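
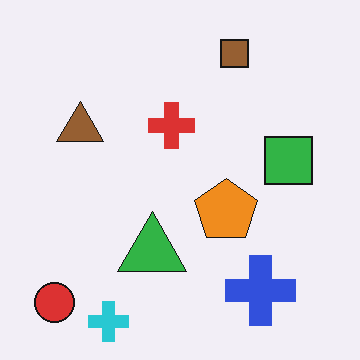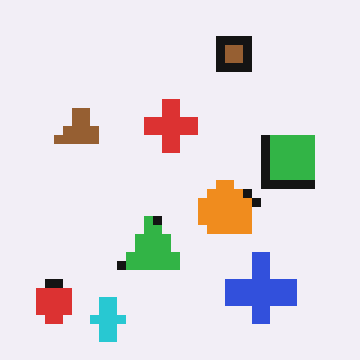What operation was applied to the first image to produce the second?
This is the original image heavily pixelated into large blocks.

Shapes are reduced to large square blocks; fine edges and outlines are lost — a downscale-then-upscale (mosaic) effect.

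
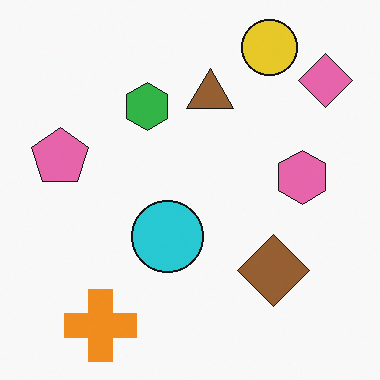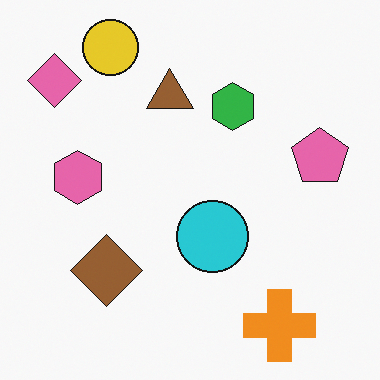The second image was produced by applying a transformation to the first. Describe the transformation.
The image was flipped horizontally (left ↔ right).

The pink diamond is in the top-right of the first image and the top-left of the second — shapes on opposite sides of the vertical midline have swapped in a mirror flip.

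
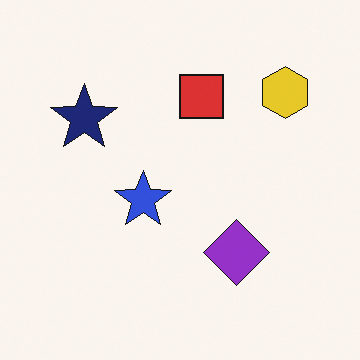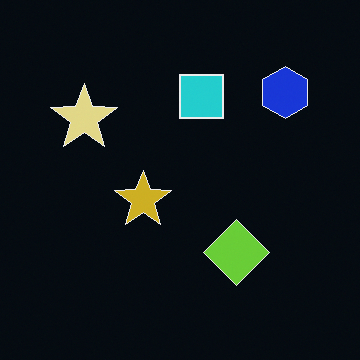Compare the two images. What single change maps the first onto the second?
The second image is the first color-inverted (negative).

The light background has become dark and every shape's color is its complement — a photographic negative.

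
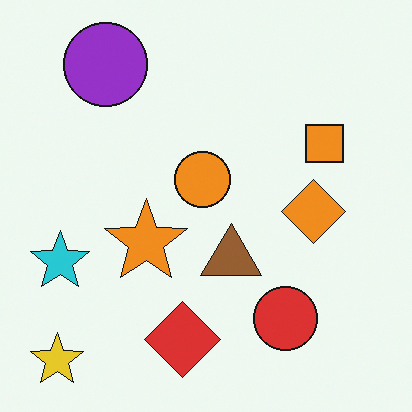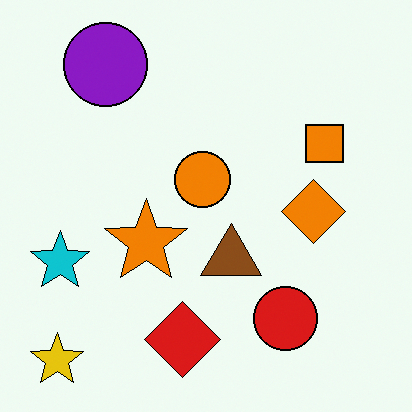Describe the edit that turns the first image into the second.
The image was given slightly increased contrast.

Tones are pushed away from mid-grey across the whole image — a global contrast change.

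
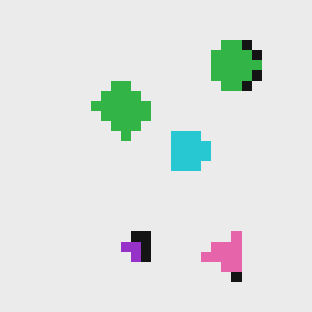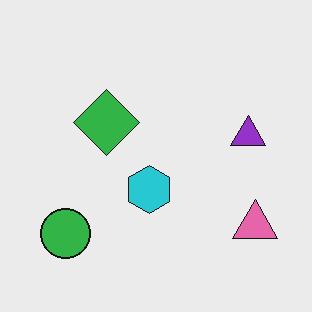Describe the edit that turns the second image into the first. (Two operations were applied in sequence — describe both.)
It was coarsely pixelated, then transposed (reflected across the top-left ↔ bottom-right diagonal).

Shapes are reduced to large square blocks; fine edges and outlines are lost — a downscale-then-upscale (mosaic) effect. Shapes have swapped their row and column positions — what was in the top-right is now in the bottom-left — a diagonal reflection.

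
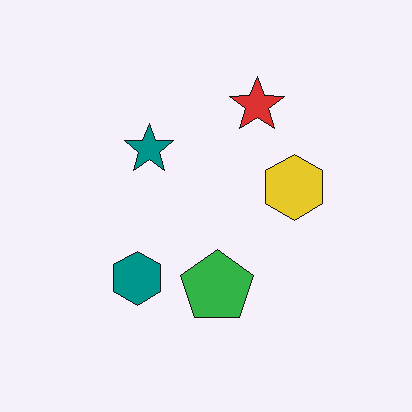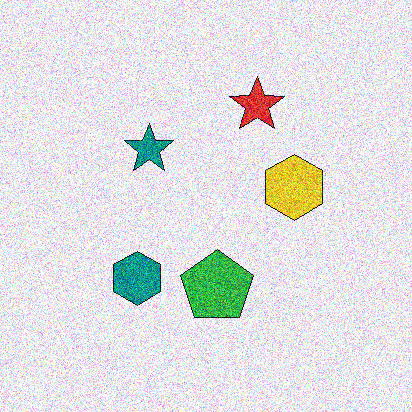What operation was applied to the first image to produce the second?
The second image is the first degraded with heavy additive noise.

Random speckle covers the whole image, including the flat background.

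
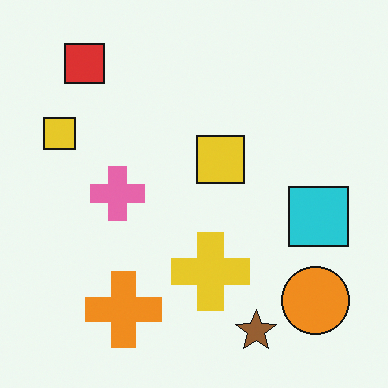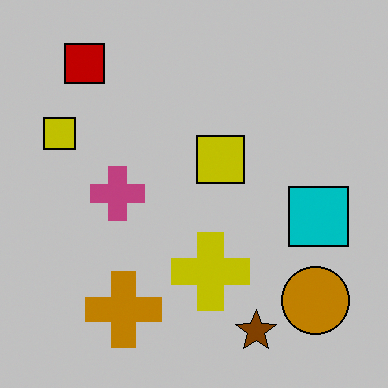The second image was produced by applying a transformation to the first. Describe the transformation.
This is the original image heavily posterized to just a handful of flat colors.

Each flat color has snapped to a coarser quantized level — most visibly, the near-white background has dropped to a flat grey.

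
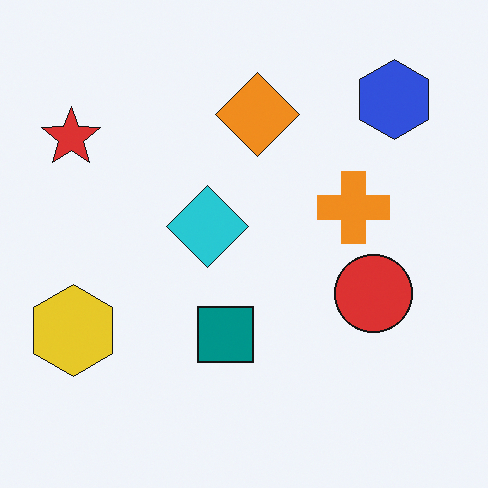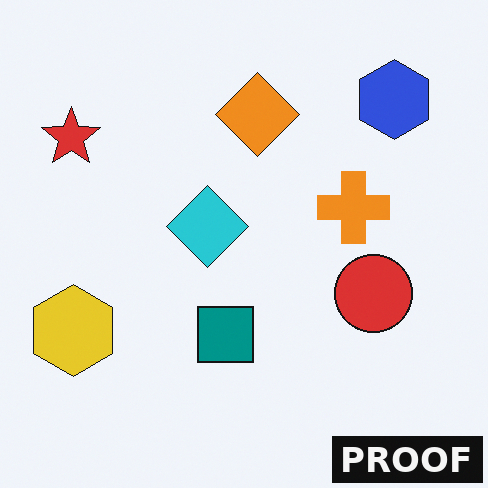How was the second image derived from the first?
This is the original image watermarked with the text "PROOF" in the lower-right corner.

A dark label reading "PROOF" appears in the lower-right corner.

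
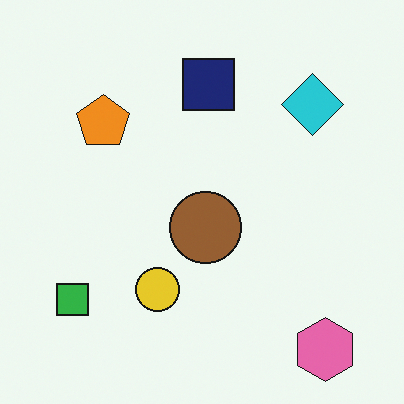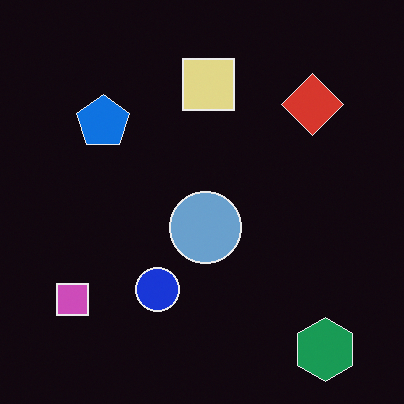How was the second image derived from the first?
The image was color-inverted (negative).

The light background has become dark and every shape's color is its complement — a photographic negative.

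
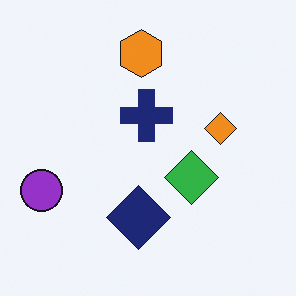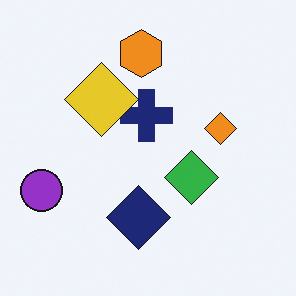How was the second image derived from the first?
This is the original image overlaid with an additional yellow diamond.

A yellow diamond appears in the second image that is absent from the first.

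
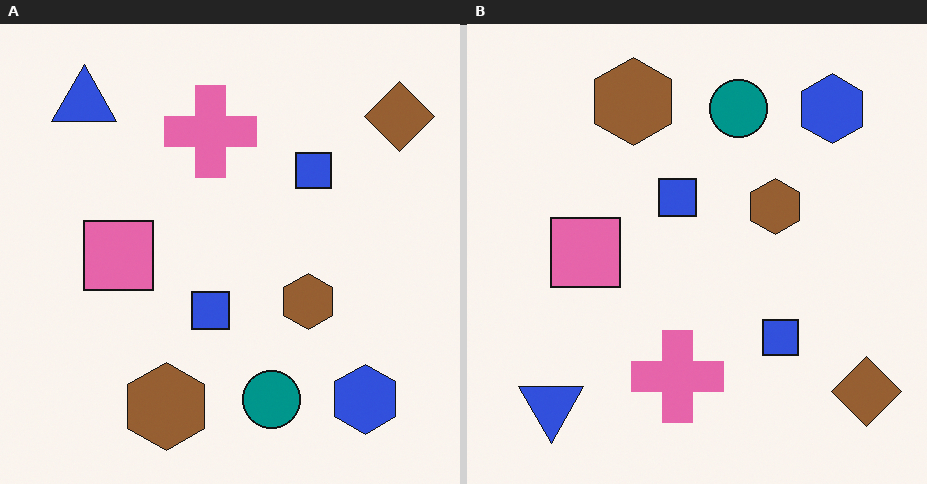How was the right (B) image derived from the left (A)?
It was flipped vertically (top ↔ bottom).

The blue triangle is in the top-left of the left (A) image and the bottom-left of the right (B) — shapes on opposite sides of the horizontal midline have swapped in a mirror flip.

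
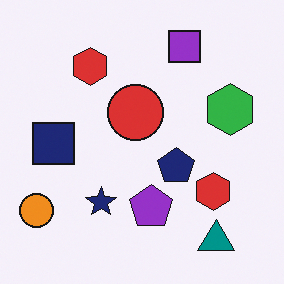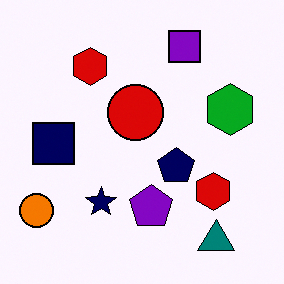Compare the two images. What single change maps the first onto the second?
This is the original image given slightly increased contrast.

Tones are pushed away from mid-grey across the whole image — a global contrast change.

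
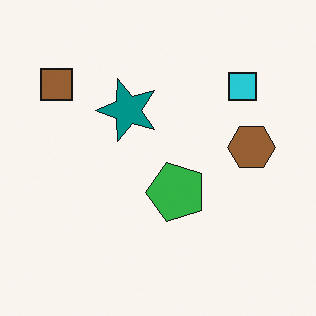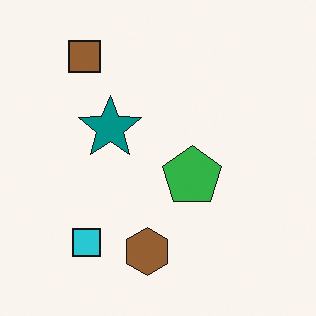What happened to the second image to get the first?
This is the original image transposed (reflected across the top-left ↔ bottom-right diagonal).

Shapes have swapped their row and column positions — what was in the top-right is now in the bottom-left — a diagonal reflection.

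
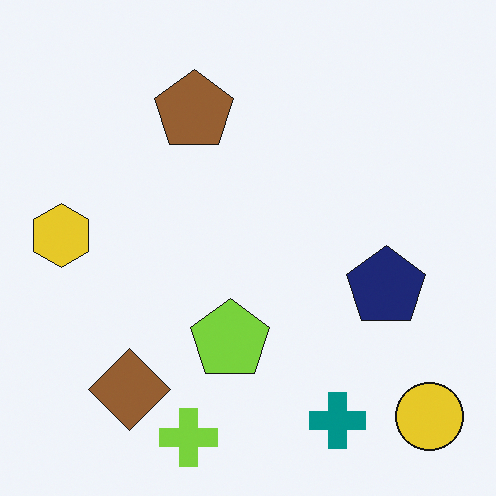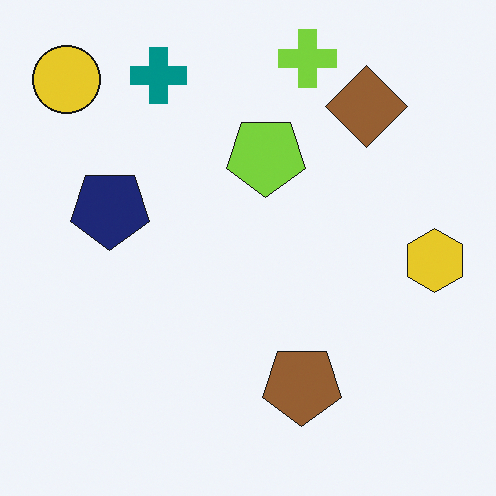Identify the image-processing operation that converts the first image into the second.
It was rotated 180°.

The yellow circle sits in the bottom-right of the first image and the top-left of the second — consistent with a whole-image 180° rotation.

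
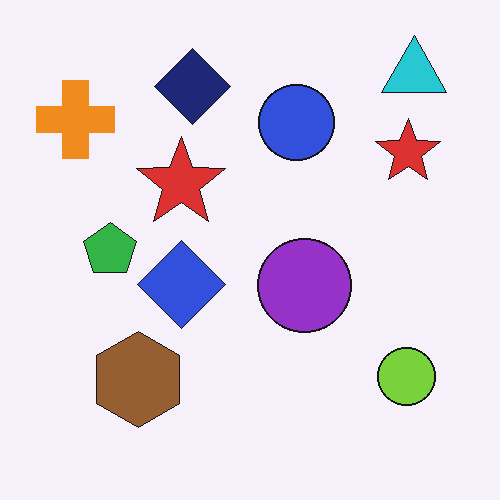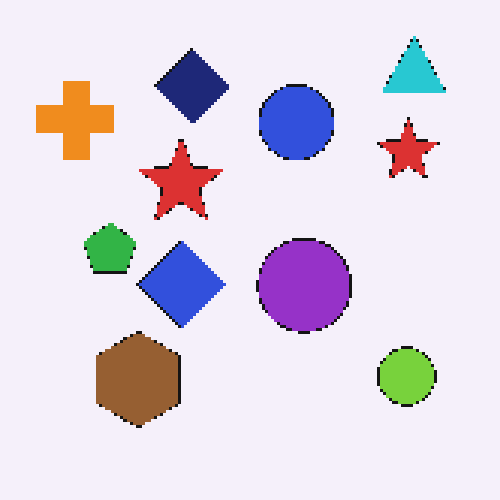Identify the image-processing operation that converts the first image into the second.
The transformation is: mildly pixelated.

Shapes are reduced to large square blocks; fine edges and outlines are lost — a downscale-then-upscale (mosaic) effect.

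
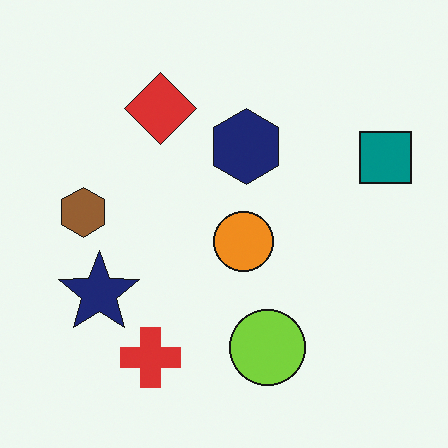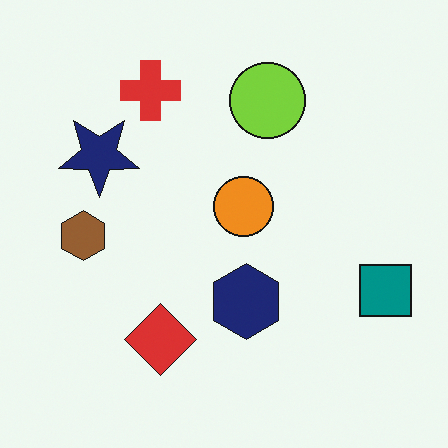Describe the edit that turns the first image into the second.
Flipped vertically (top ↔ bottom).

The red cross is in the bottom of the first image and the top of the second — shapes on opposite sides of the horizontal midline have swapped in a mirror flip.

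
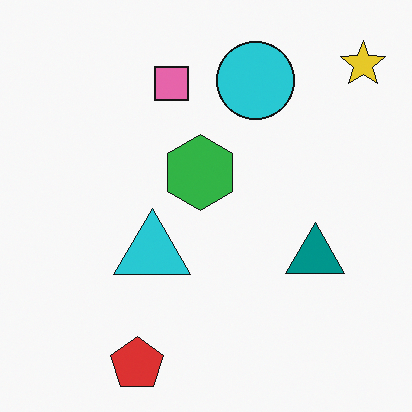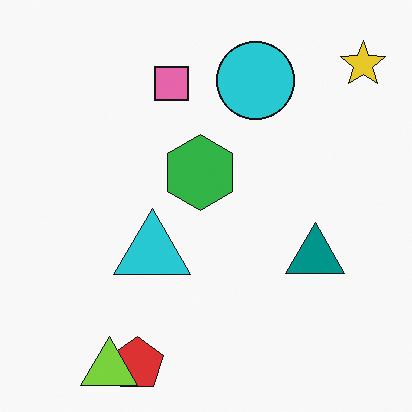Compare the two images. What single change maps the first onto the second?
The image was overlaid with an additional lime triangle.

A lime triangle appears in the second image that is absent from the first.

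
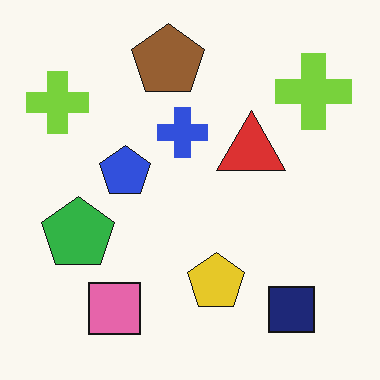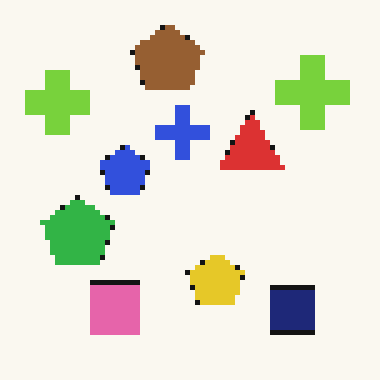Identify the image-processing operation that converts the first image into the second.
It was mildly pixelated.

Shapes are reduced to large square blocks; fine edges and outlines are lost — a downscale-then-upscale (mosaic) effect.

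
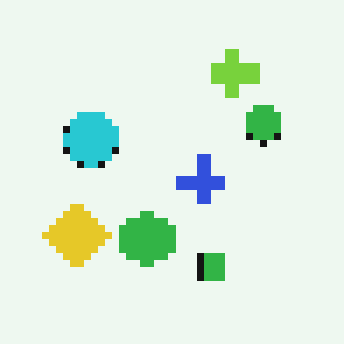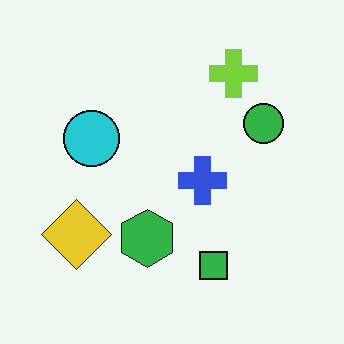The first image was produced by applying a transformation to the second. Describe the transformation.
Pixelated into visible square blocks.

Shapes are reduced to large square blocks; fine edges and outlines are lost — a downscale-then-upscale (mosaic) effect.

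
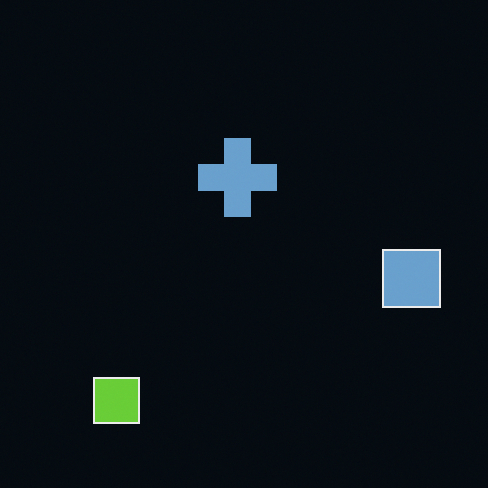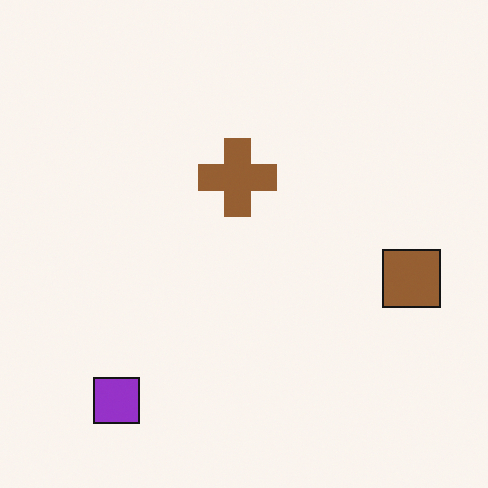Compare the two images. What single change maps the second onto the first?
The first image is the second color-inverted (negative).

The light background has become dark and every shape's color is its complement — a photographic negative.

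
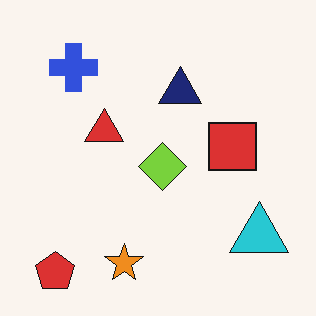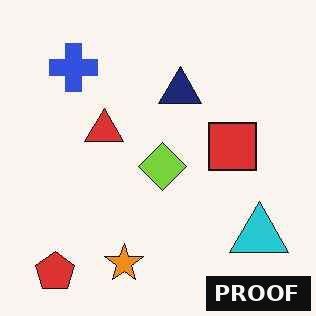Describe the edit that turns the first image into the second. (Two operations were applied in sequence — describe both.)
This is the original image given moderate JPEG compression, then watermarked with the text "PROOF" in the lower-right corner.

Blocky 8×8 compression artifacts appear around shape edges and the flat background shows ringing — characteristic JPEG degradation. A dark label reading "PROOF" appears in the lower-right corner.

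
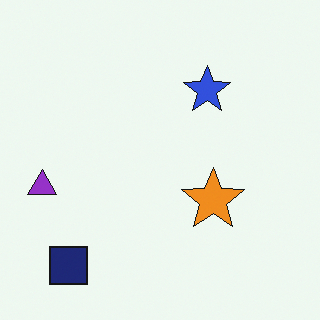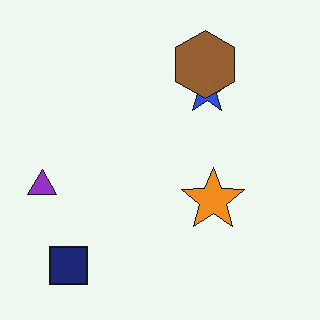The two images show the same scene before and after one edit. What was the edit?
The image was overlaid with an additional brown hexagon.

A brown hexagon appears in the second image that is absent from the first.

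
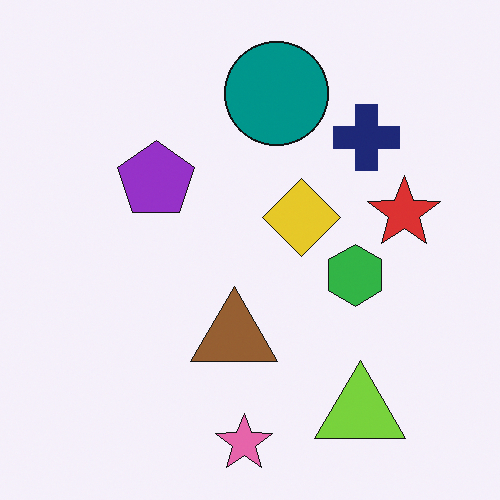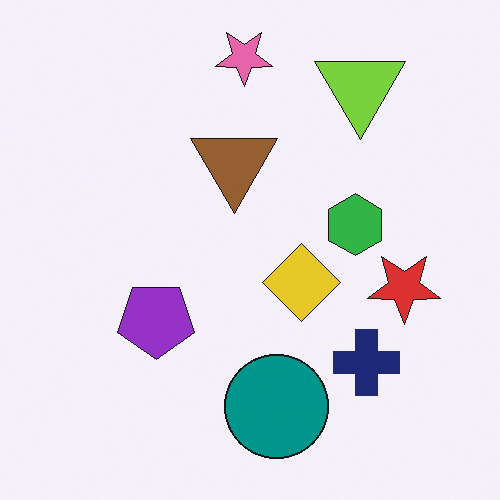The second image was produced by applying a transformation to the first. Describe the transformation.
This is the original image flipped vertically (top ↔ bottom).

The pink star is in the bottom of the first image and the top of the second — shapes on opposite sides of the horizontal midline have swapped in a mirror flip.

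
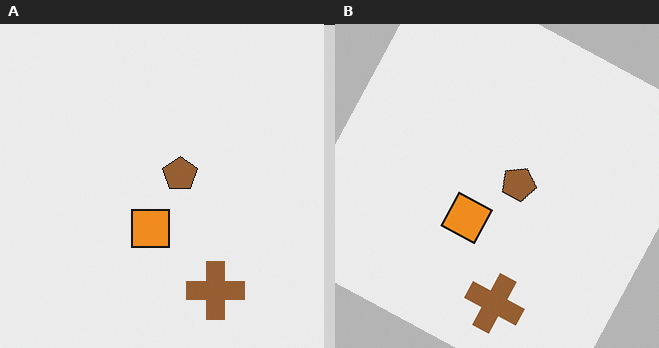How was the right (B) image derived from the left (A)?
The right (B) image is the left (A) rotated clockwise by a clearly visible amount.

Every shape is tilted by the same angle and the image corners show triangular fill wedges — a whole-image rotation by a non-right angle.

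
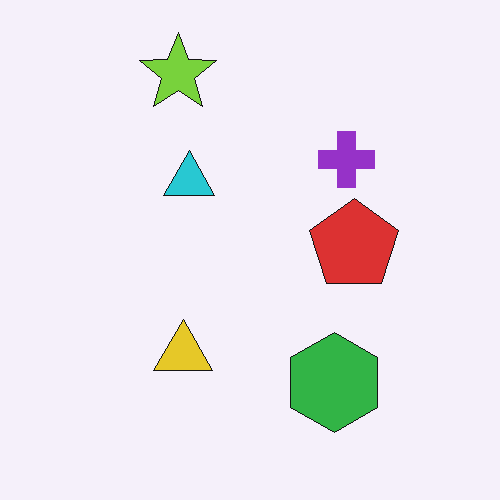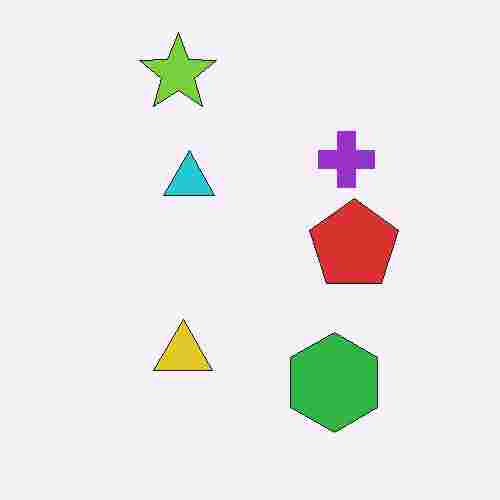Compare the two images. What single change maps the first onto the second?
It was degraded with heavy JPEG compression.

Blocky 8×8 compression artifacts appear around shape edges and the flat background shows ringing — characteristic JPEG degradation.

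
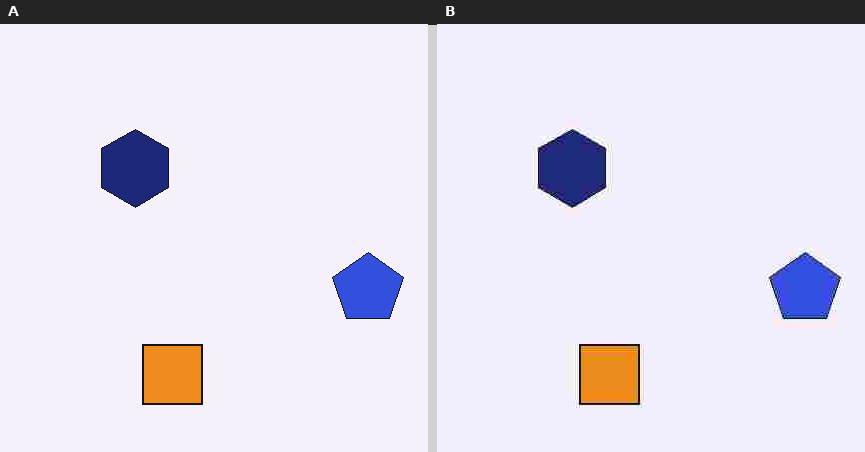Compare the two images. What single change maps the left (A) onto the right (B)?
The image was degraded with heavy JPEG compression.

Blocky 8×8 compression artifacts appear around shape edges and the flat background shows ringing — characteristic JPEG degradation.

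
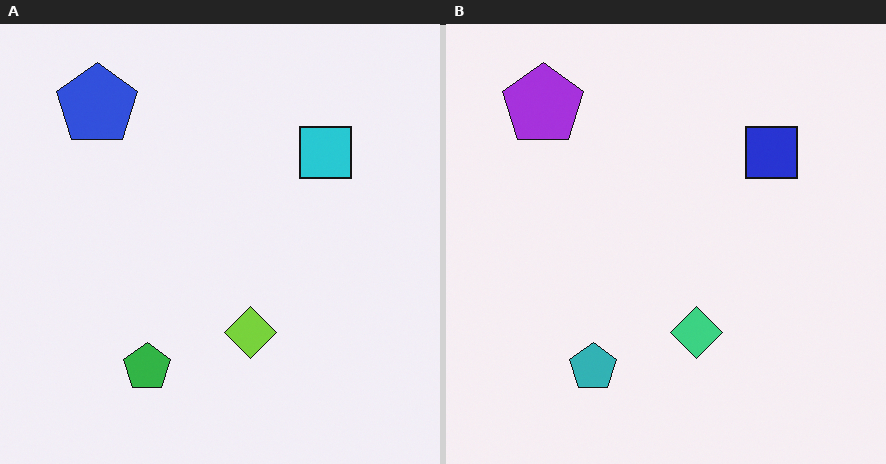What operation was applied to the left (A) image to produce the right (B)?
The image was hue-shifted slightly.

Every shape's color has rotated by the same amount around the hue wheel — a uniform hue shift.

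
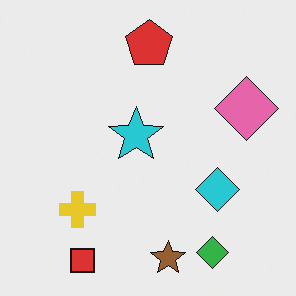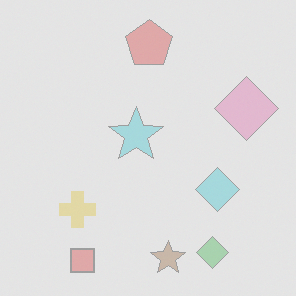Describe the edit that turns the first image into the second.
Washed out (contrast reduced).

Tones are pushed toward mid-grey across the whole image — a global contrast change.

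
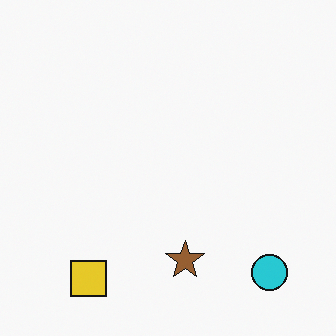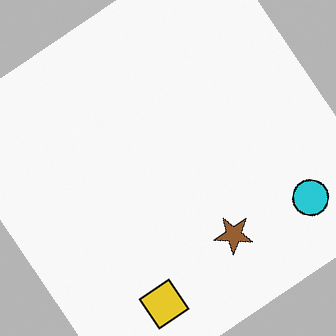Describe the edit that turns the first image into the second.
Rotated counter-clockwise by a large amount — several tens of degrees.

Every shape is tilted by the same angle and the image corners show triangular fill wedges — a whole-image rotation by a non-right angle.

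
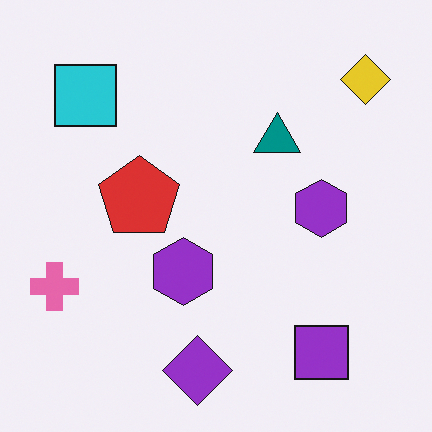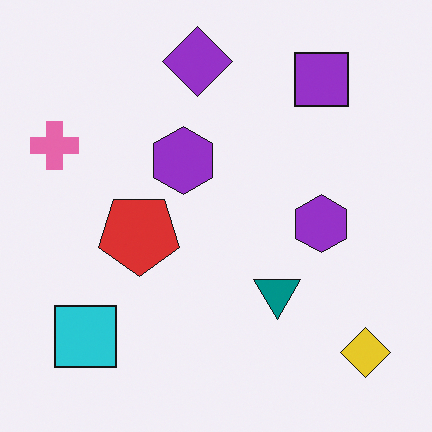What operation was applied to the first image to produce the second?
Flipped vertically (top ↔ bottom).

The purple diamond is in the bottom of the first image and the top of the second — shapes on opposite sides of the horizontal midline have swapped in a mirror flip.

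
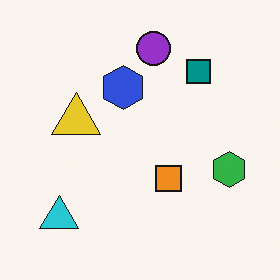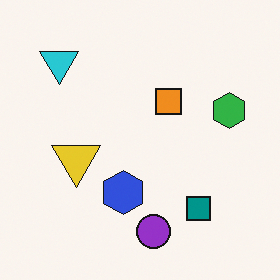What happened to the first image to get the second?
The image was flipped vertically (top ↔ bottom).

The purple circle is in the top of the first image and the bottom of the second — shapes on opposite sides of the horizontal midline have swapped in a mirror flip.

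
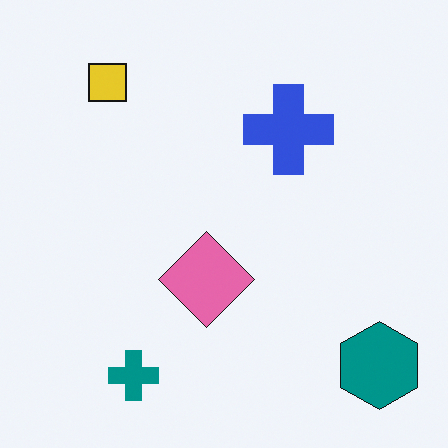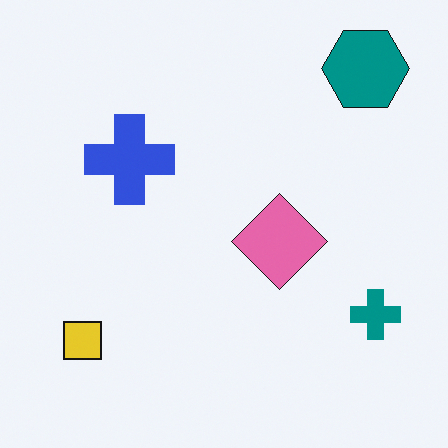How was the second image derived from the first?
It was rotated 90° counter-clockwise.

The teal hexagon sits in the bottom-right of the first image and the top-right of the second — consistent with a whole-image 90° counter-clockwise rotation.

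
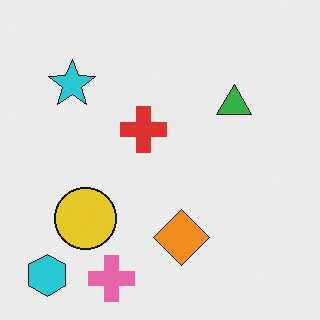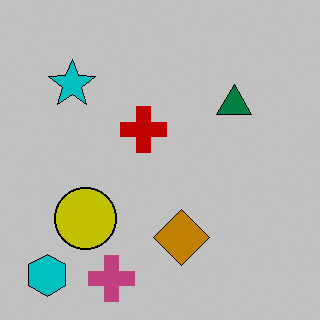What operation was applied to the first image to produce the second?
It was heavily posterized to just a handful of flat colors.

Each flat color has snapped to a coarser quantized level — most visibly, the near-white background has dropped to a flat grey.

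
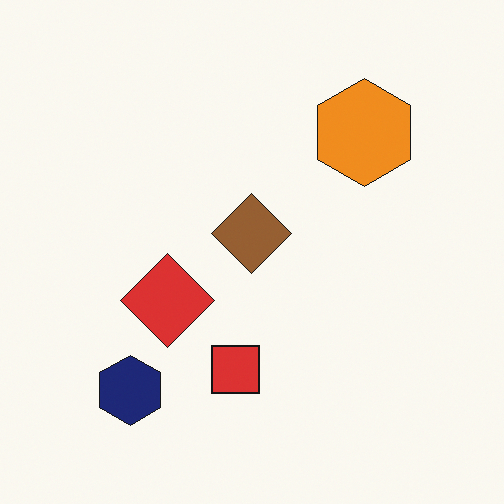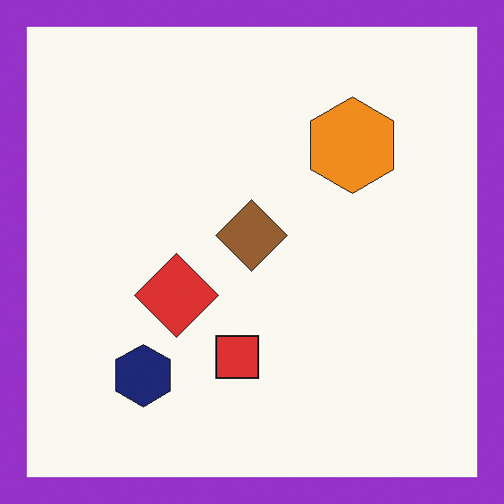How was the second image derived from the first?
The image was framed with a purple border.

A solid purple frame runs around the edge of the second image, with the content slightly shrunk inside it.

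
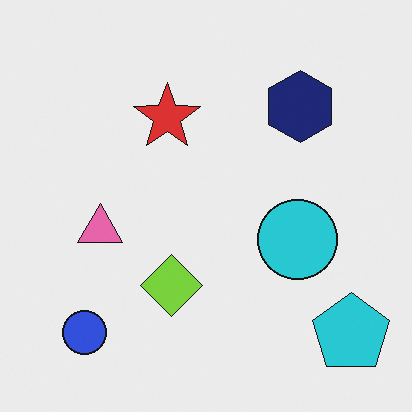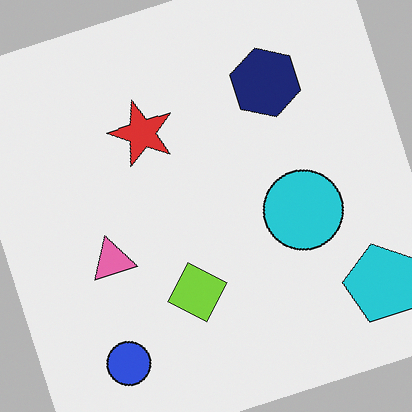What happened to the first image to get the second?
It was rotated counter-clockwise by a moderate amount.

Every shape is tilted by the same angle and the image corners show triangular fill wedges — a whole-image rotation by a non-right angle.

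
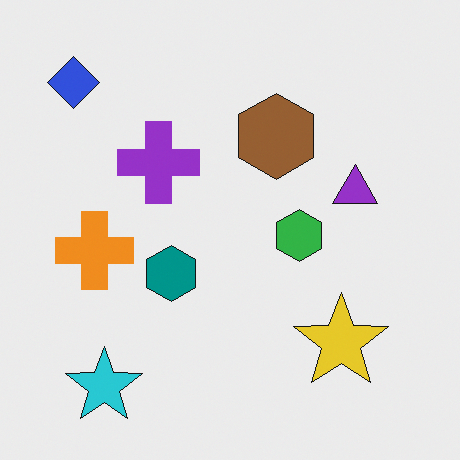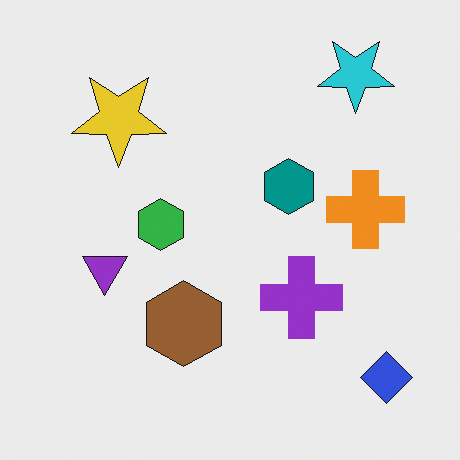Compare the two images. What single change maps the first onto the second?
The second image is the first rotated 180°.

The blue diamond sits in the top-left of the first image and the bottom-right of the second — consistent with a whole-image 180° rotation.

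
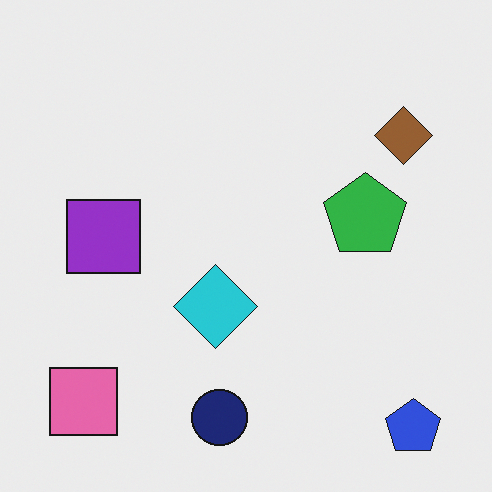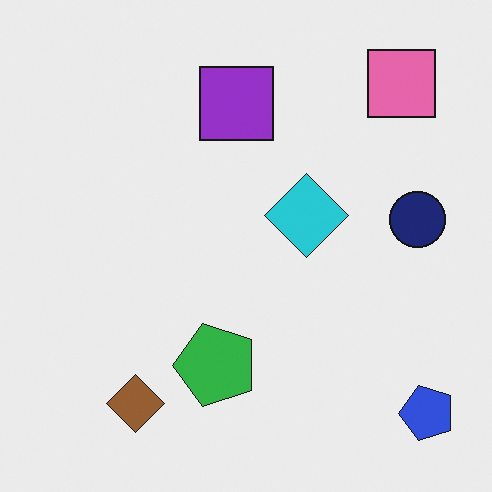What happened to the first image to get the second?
It was transposed (reflected across the top-left ↔ bottom-right diagonal).

Shapes have swapped their row and column positions — what was in the top-right is now in the bottom-left — a diagonal reflection.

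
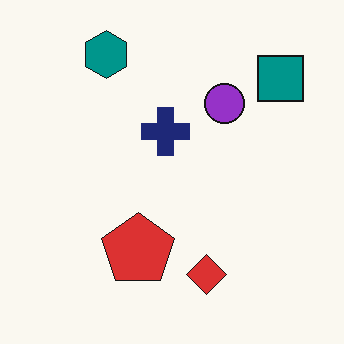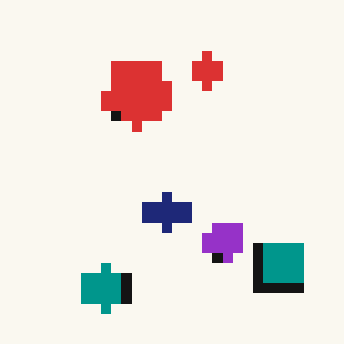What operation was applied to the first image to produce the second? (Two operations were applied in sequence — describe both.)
The transformation is: flipped vertically (top ↔ bottom), then coarsely pixelated.

The teal hexagon is in the top-left of the first image and the bottom-left of the second — shapes on opposite sides of the horizontal midline have swapped in a mirror flip. Shapes are reduced to large square blocks; fine edges and outlines are lost — a downscale-then-upscale (mosaic) effect.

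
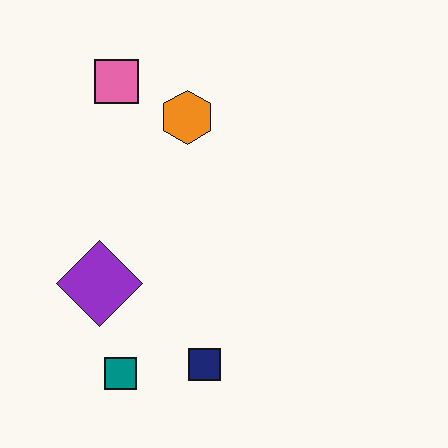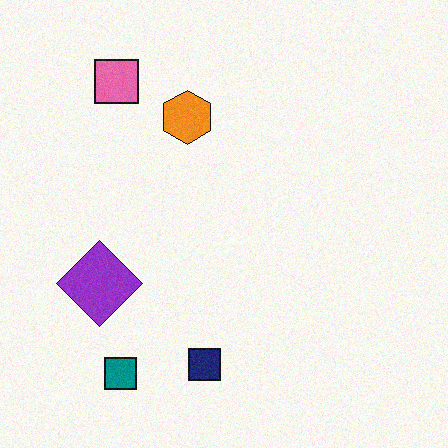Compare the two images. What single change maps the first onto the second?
This is the original image degraded with a light layer of grain.

Random speckle covers the whole image, including the flat background.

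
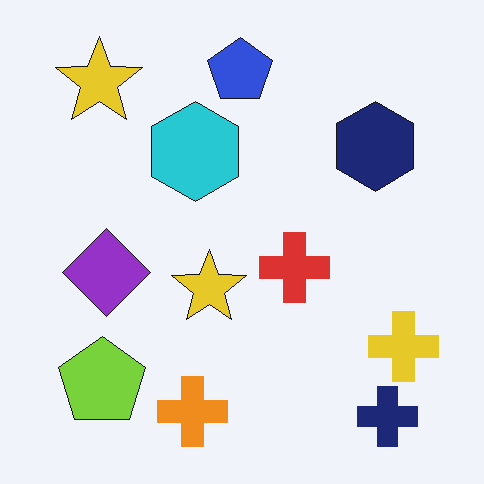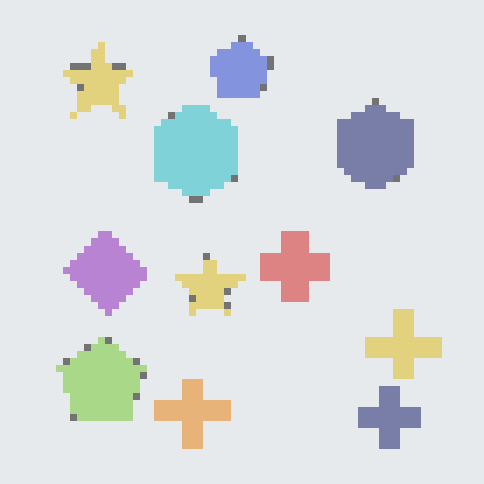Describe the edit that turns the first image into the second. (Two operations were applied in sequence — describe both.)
The second image is the first given much lower contrast, then moderately pixelated.

Tones are pushed toward mid-grey across the whole image — a global contrast change. Shapes are reduced to large square blocks; fine edges and outlines are lost — a downscale-then-upscale (mosaic) effect.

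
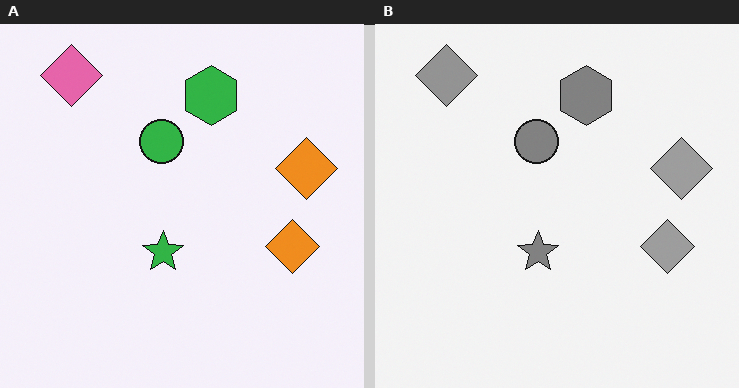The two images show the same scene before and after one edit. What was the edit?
The image was converted to grayscale.

All color is removed — every shape is now a shade of grey.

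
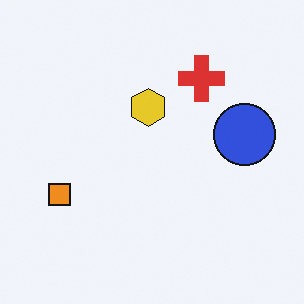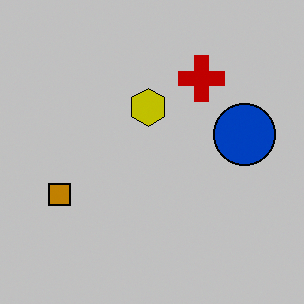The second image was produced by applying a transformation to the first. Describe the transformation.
The image was heavily posterized to just a handful of flat colors.

Each flat color has snapped to a coarser quantized level — most visibly, the near-white background has dropped to a flat grey.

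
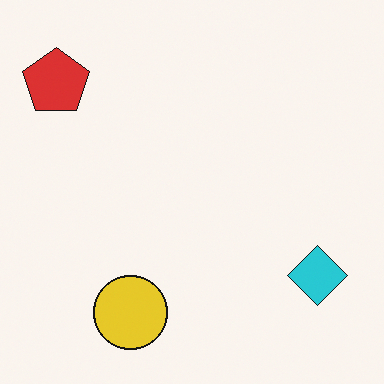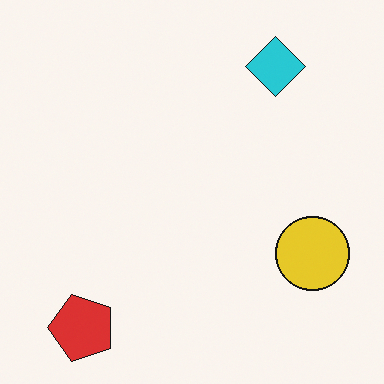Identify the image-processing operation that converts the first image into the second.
The image was rotated 90° counter-clockwise.

The red pentagon sits in the top-left of the first image and the bottom-left of the second — consistent with a whole-image 90° counter-clockwise rotation.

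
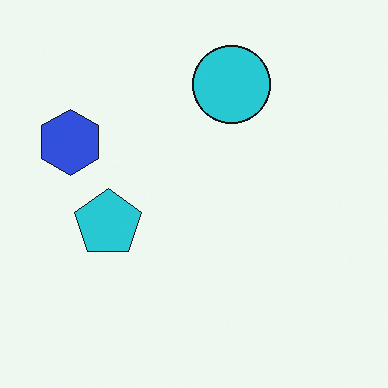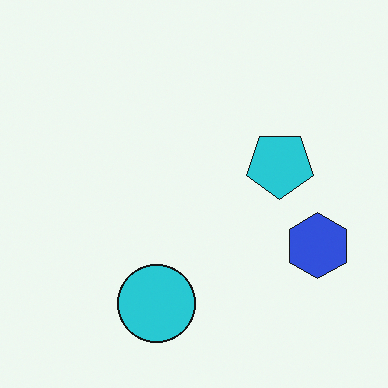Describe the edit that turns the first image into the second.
Rotated 180°.

The blue hexagon sits in the left of the first image and the right of the second — consistent with a whole-image 180° rotation.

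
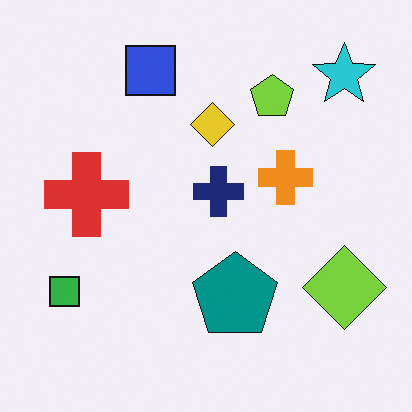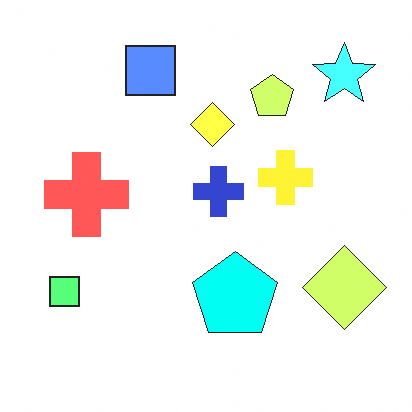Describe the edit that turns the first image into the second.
Noticeably brightened.

Every pixel — background and shapes alike — is uniformly brightened.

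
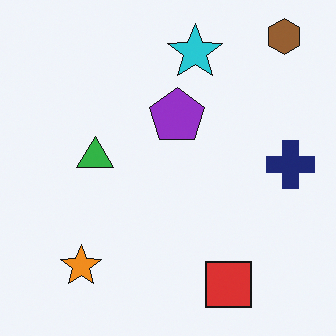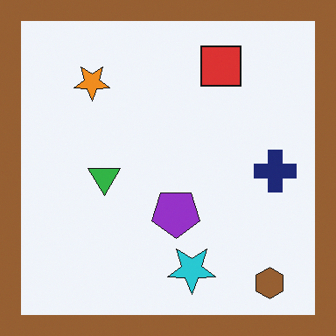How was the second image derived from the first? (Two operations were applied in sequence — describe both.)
The image was flipped vertically (top ↔ bottom), then framed with a brown border.

The brown hexagon is in the top-right of the first image and the bottom-right of the second — shapes on opposite sides of the horizontal midline have swapped in a mirror flip. A solid brown frame runs around the edge of the second image, with the content slightly shrunk inside it.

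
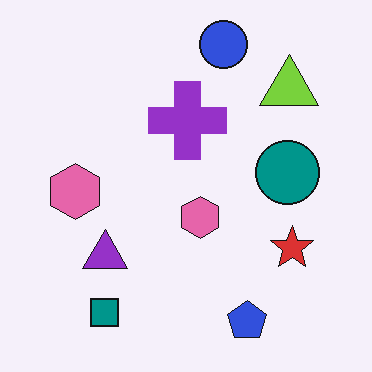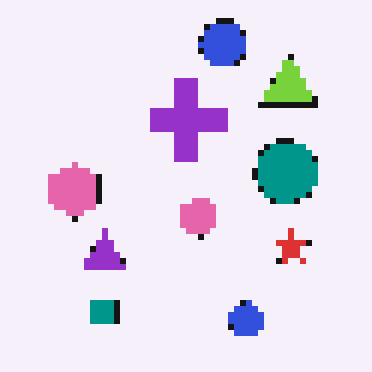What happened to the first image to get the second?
The transformation is: moderately pixelated.

Shapes are reduced to large square blocks; fine edges and outlines are lost — a downscale-then-upscale (mosaic) effect.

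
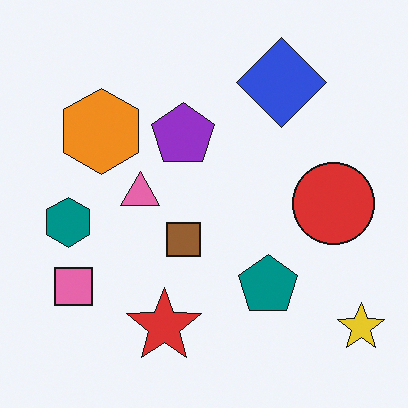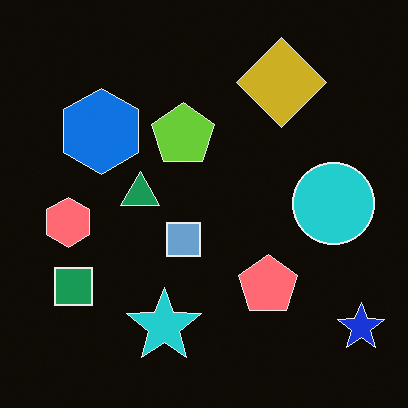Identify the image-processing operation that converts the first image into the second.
This is the original image color-inverted (negative).

The light background has become dark and every shape's color is its complement — a photographic negative.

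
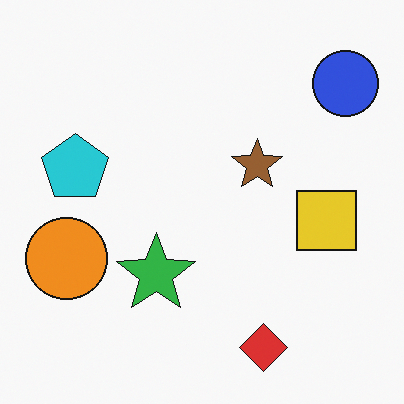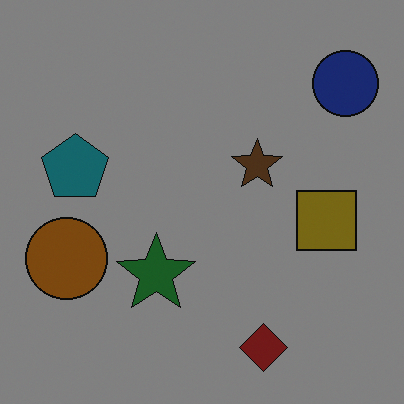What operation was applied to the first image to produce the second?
Noticeably darkened.

Every pixel — background and shapes alike — is uniformly darkened.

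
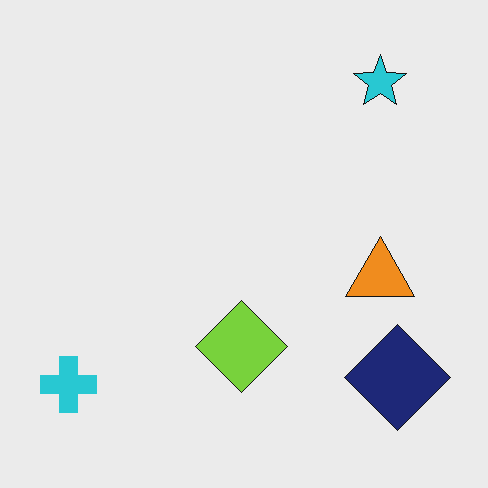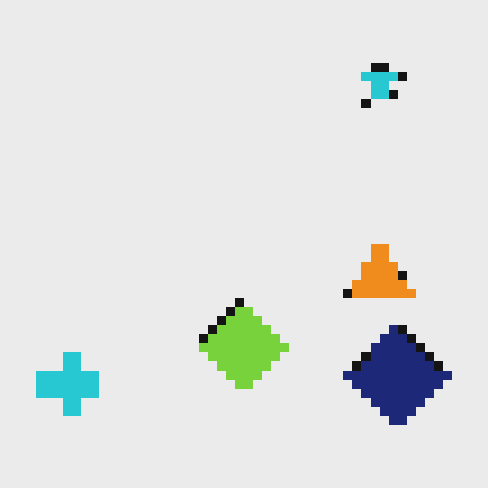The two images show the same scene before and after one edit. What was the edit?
The transformation is: coarsely pixelated.

Shapes are reduced to large square blocks; fine edges and outlines are lost — a downscale-then-upscale (mosaic) effect.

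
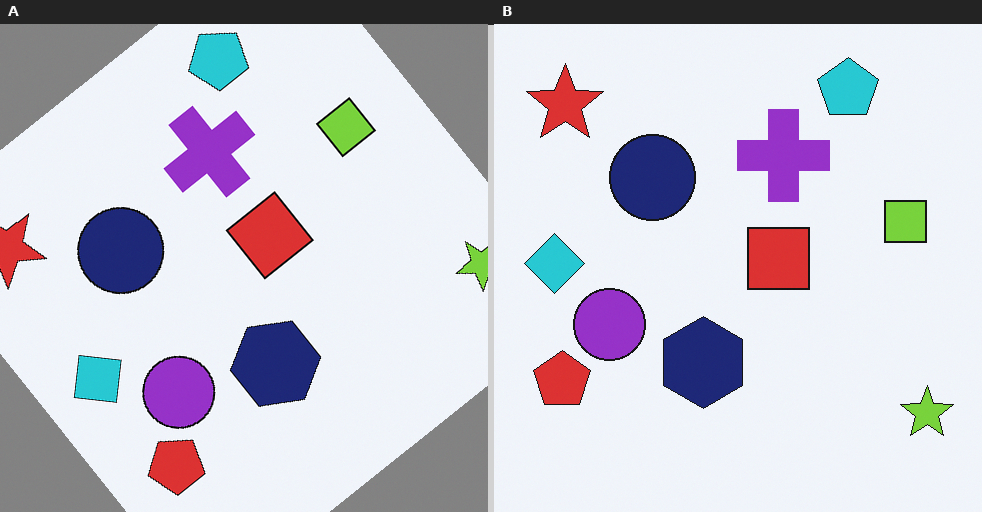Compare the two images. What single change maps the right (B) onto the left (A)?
The transformation is: rotated counter-clockwise by a large amount — several tens of degrees.

Every shape is tilted by the same angle and the image corners show triangular fill wedges — a whole-image rotation by a non-right angle.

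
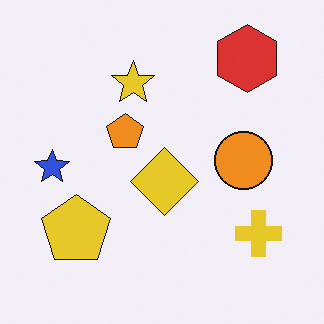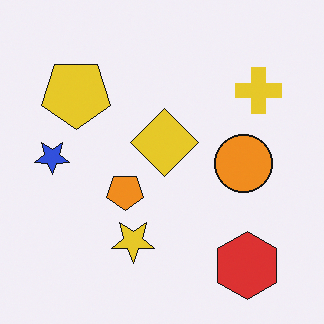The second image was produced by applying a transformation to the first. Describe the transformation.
It was flipped vertically (top ↔ bottom).

The red hexagon is in the top-right of the first image and the bottom-right of the second — shapes on opposite sides of the horizontal midline have swapped in a mirror flip.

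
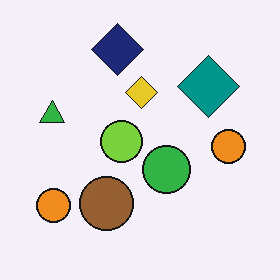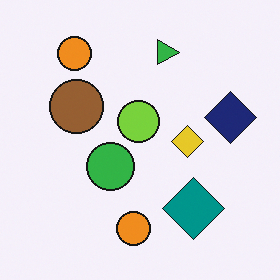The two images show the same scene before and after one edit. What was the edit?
It was rotated 90° clockwise.

The navy diamond sits in the top of the first image and the right of the second — consistent with a whole-image 90° clockwise rotation.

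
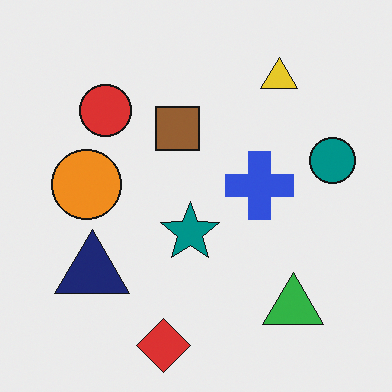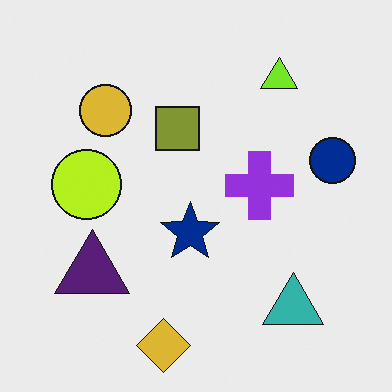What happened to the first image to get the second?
This is the original image hue-shifted slightly.

Every shape's color has rotated by the same amount around the hue wheel — a uniform hue shift.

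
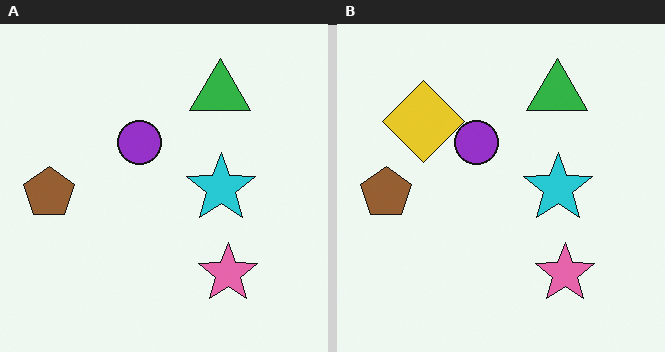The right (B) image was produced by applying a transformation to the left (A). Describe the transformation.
The transformation is: overlaid with an additional yellow diamond.

A yellow diamond appears in the right (B) image that is absent from the left (A).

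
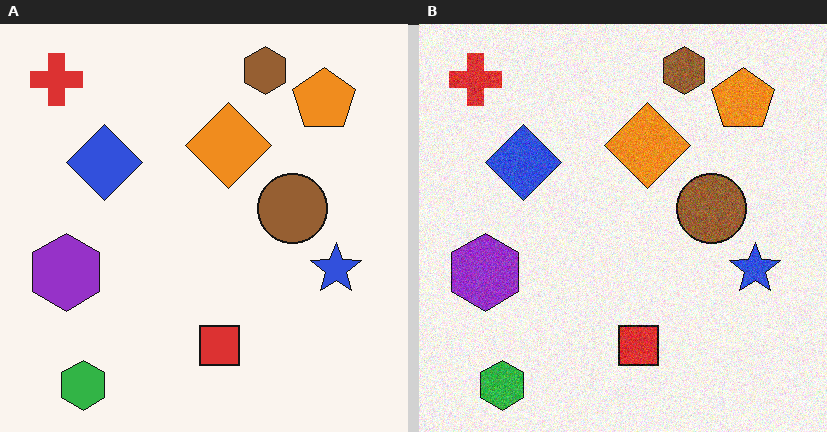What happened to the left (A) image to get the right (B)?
The right (B) image is the left (A) degraded with moderate additive noise.

Random speckle covers the whole image, including the flat background.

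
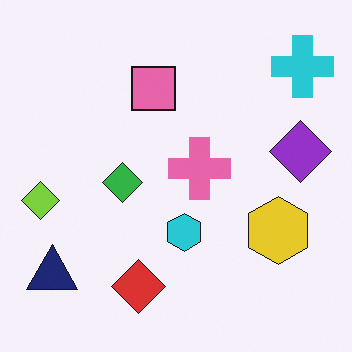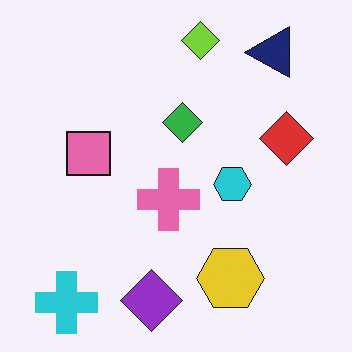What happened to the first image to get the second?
It was transposed (reflected across the top-left ↔ bottom-right diagonal).

Shapes have swapped their row and column positions — what was in the top-right is now in the bottom-left — a diagonal reflection.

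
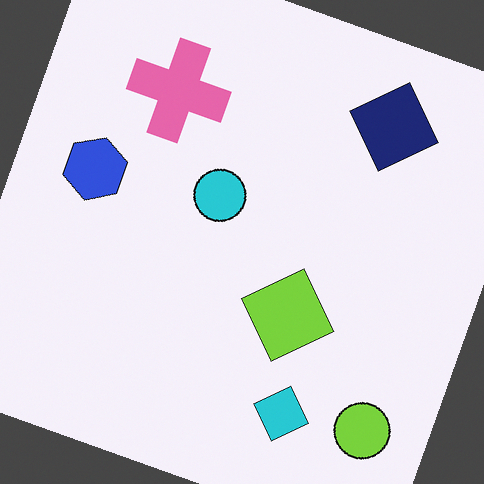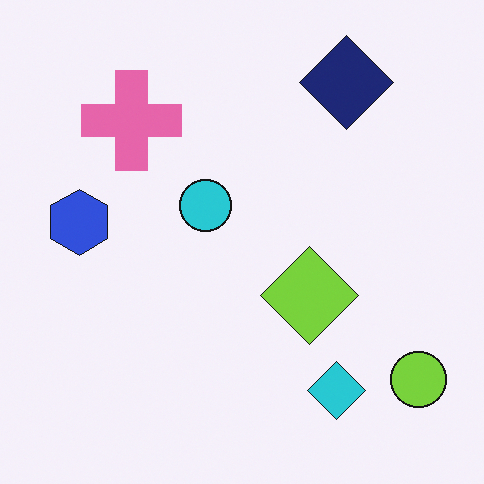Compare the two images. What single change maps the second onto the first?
The transformation is: rotated clockwise by a moderate amount.

Every shape is tilted by the same angle and the image corners show triangular fill wedges — a whole-image rotation by a non-right angle.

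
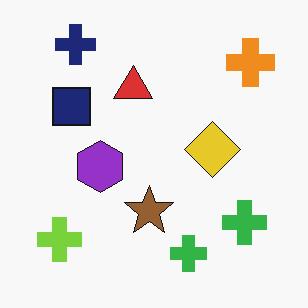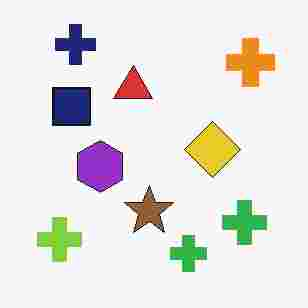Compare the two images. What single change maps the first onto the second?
It was heavily JPEG-compressed with obvious blocking artifacts.

Blocky 8×8 compression artifacts appear around shape edges and the flat background shows ringing — characteristic JPEG degradation.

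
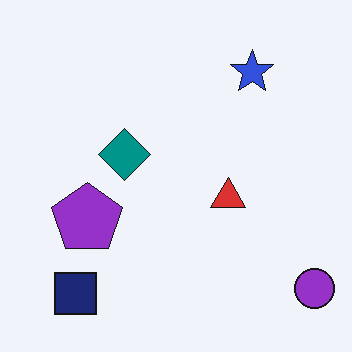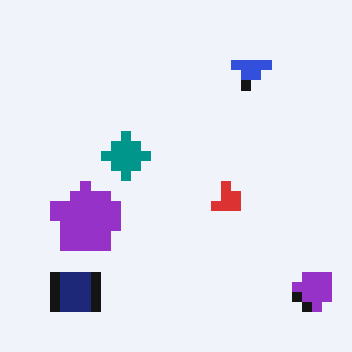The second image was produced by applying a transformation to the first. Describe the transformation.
The image was coarsely pixelated.

Shapes are reduced to large square blocks; fine edges and outlines are lost — a downscale-then-upscale (mosaic) effect.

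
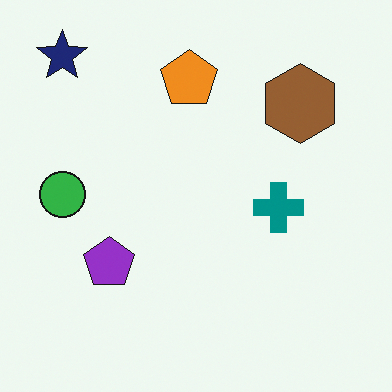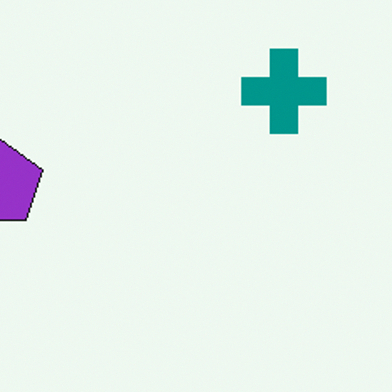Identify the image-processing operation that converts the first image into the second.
The image was cropped to a noticeably smaller region and rescaled.

The visible shapes are larger and the field of view is narrower; shapes near the original edges may be partly or wholly outside the frame — a crop-and-rescale.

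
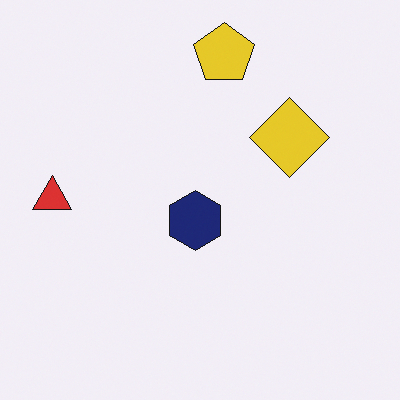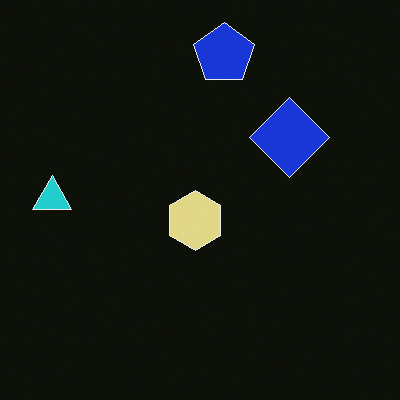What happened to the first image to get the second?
This is the original image color-inverted (negative).

The light background has become dark and every shape's color is its complement — a photographic negative.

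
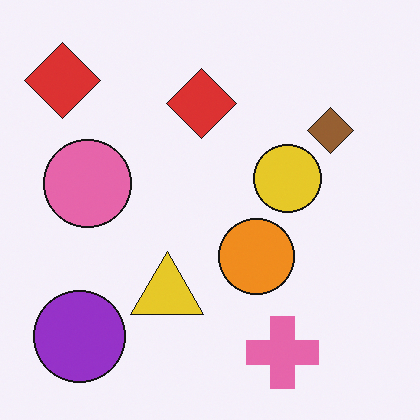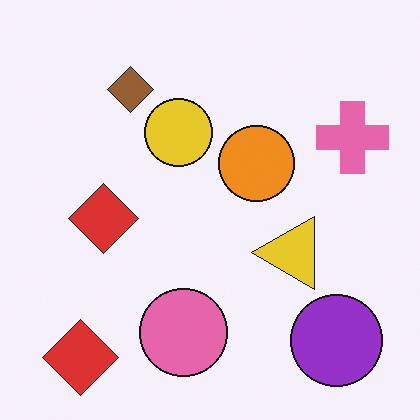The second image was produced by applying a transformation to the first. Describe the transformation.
The image was rotated 90° counter-clockwise.

The purple circle sits in the bottom-left of the first image and the bottom-right of the second — consistent with a whole-image 90° counter-clockwise rotation.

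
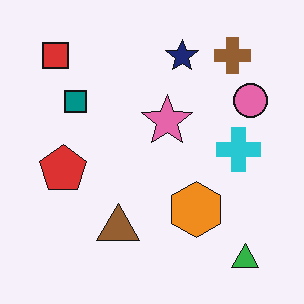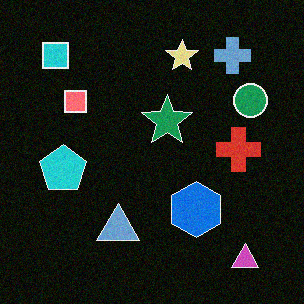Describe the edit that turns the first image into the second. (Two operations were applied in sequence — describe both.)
This is the original image color-inverted (negative), then degraded with light additive noise.

The light background has become dark and every shape's color is its complement — a photographic negative. Random speckle covers the whole image, including the flat background.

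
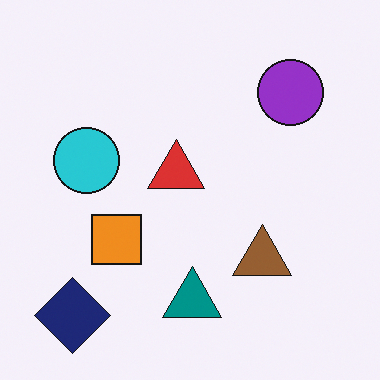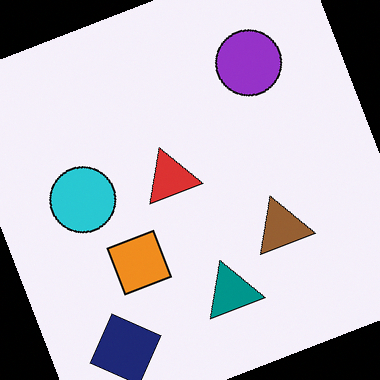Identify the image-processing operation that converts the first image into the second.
It was rotated counter-clockwise by a clearly visible amount.

Every shape is tilted by the same angle and the image corners show triangular fill wedges — a whole-image rotation by a non-right angle.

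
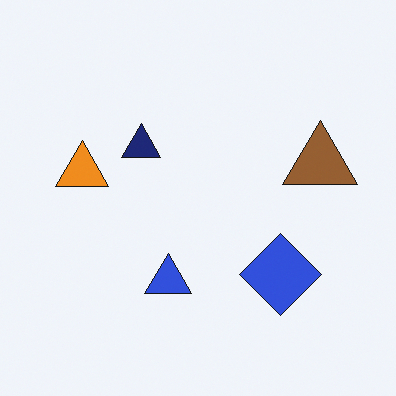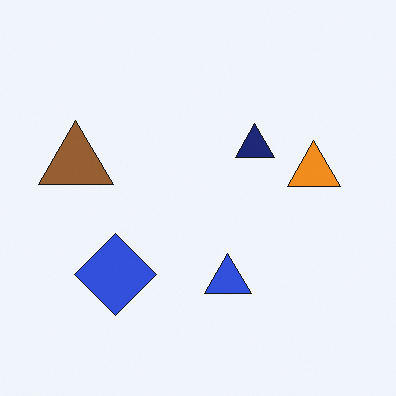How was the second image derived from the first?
The second image is the first flipped horizontally (left ↔ right).

The brown triangle is in the right of the first image and the left of the second — shapes on opposite sides of the vertical midline have swapped in a mirror flip.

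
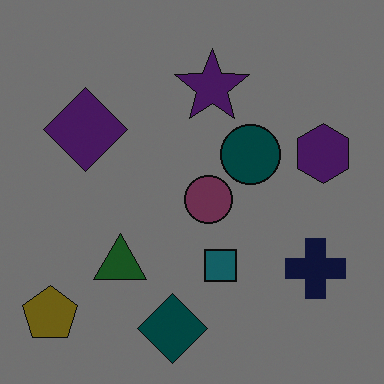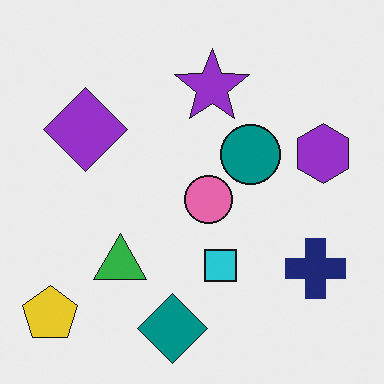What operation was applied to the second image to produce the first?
The first image is the second noticeably darkened.

Every pixel — background and shapes alike — is uniformly darkened.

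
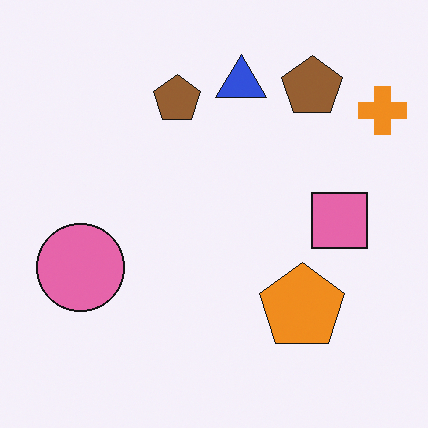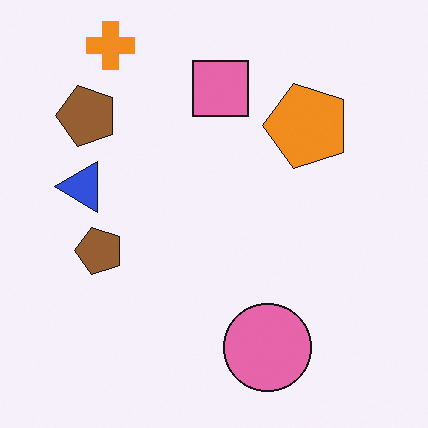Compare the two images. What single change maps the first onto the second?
It was rotated 90° counter-clockwise.

The orange cross sits in the top-right of the first image and the top-left of the second — consistent with a whole-image 90° counter-clockwise rotation.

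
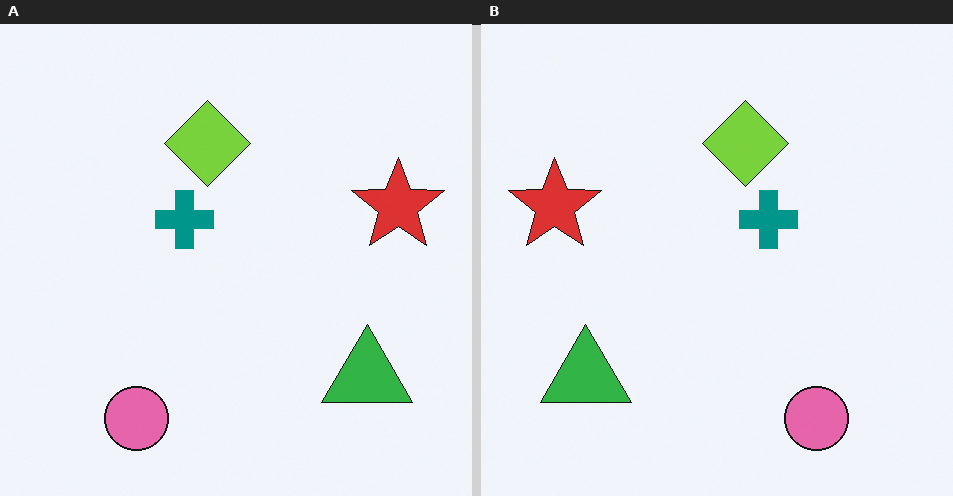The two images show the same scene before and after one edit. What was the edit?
Flipped horizontally (left ↔ right).

The red star is in the right of the left (A) image and the left of the right (B) — shapes on opposite sides of the vertical midline have swapped in a mirror flip.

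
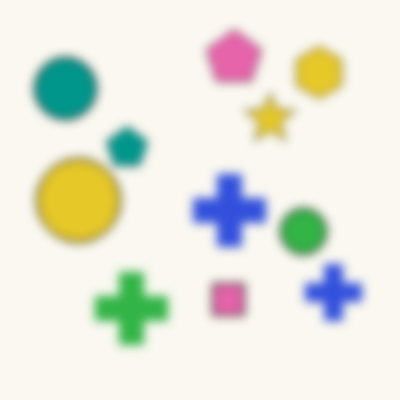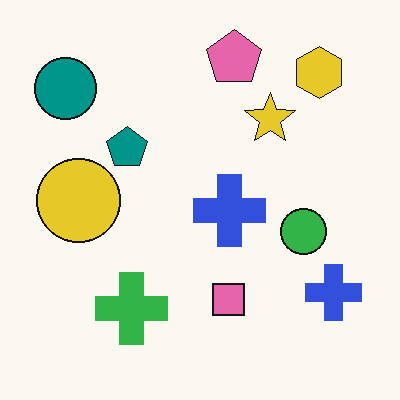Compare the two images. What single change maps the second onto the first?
Moderately blurred.

Shape edges and outlines are uniformly softened across the whole image.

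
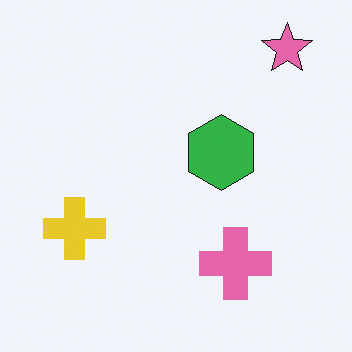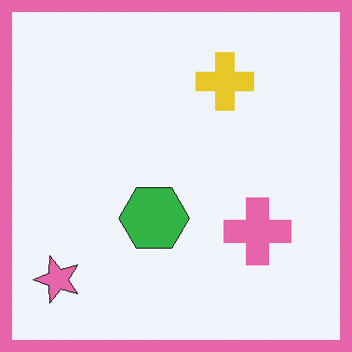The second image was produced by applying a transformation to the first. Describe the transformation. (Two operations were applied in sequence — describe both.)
The transformation is: transposed (reflected across the top-left ↔ bottom-right diagonal), then framed with a pink border.

Shapes have swapped their row and column positions — what was in the top-right is now in the bottom-left — a diagonal reflection. A solid pink frame runs around the edge of the second image, with the content slightly shrunk inside it.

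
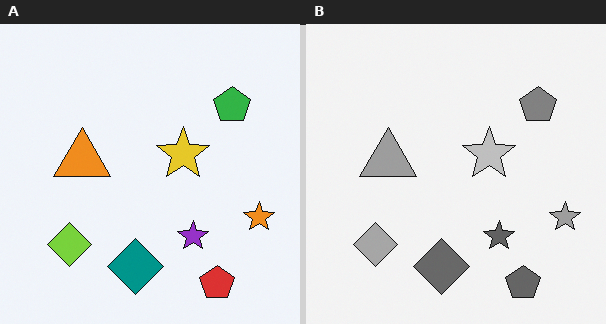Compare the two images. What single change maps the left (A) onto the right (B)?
Converted to grayscale.

All color is removed — every shape is now a shade of grey.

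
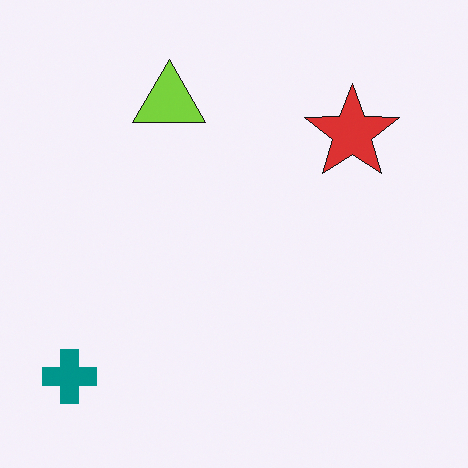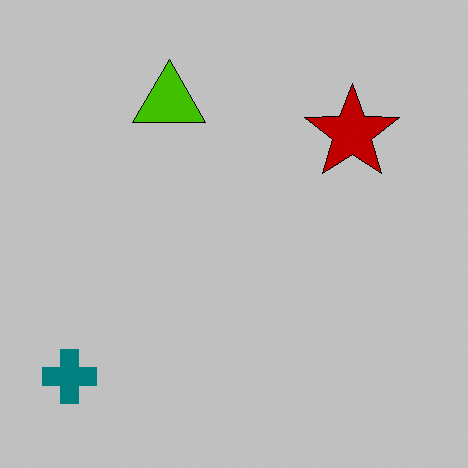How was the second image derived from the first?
The second image is the first aggressively posterized.

Each flat color has snapped to a coarser quantized level — most visibly, the near-white background has dropped to a flat grey.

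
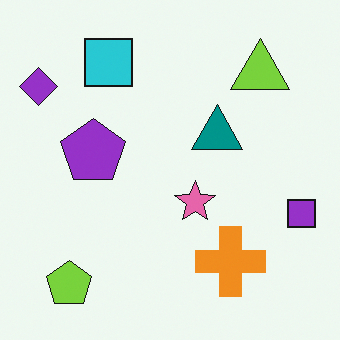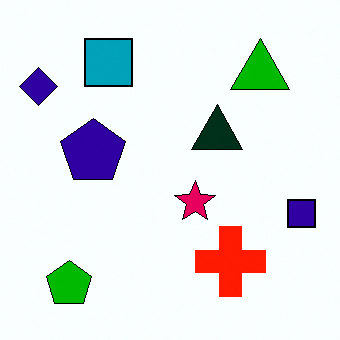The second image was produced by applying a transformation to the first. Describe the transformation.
This is the original image given much higher contrast.

Tones are pushed away from mid-grey across the whole image — a global contrast change.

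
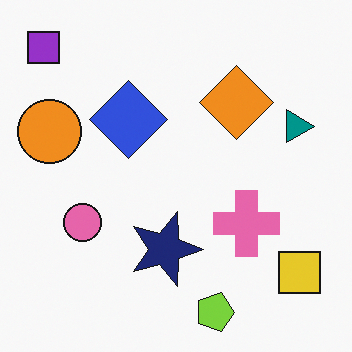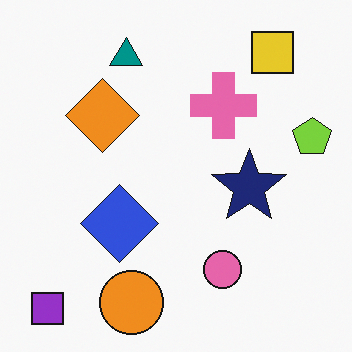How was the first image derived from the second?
This is the original image rotated 90° clockwise.

The purple square sits in the bottom-left of the second image and the top-left of the first — consistent with a whole-image 90° clockwise rotation.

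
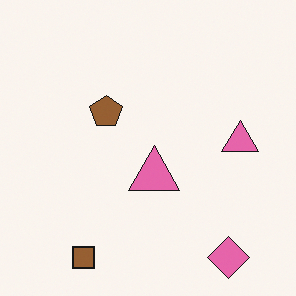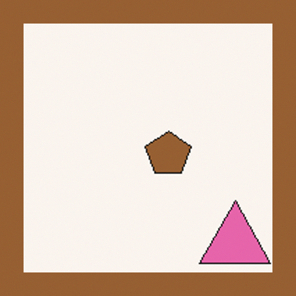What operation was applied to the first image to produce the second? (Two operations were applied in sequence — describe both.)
The image was cropped tightly and scaled back up, then framed with a brown border.

The visible shapes are larger and the field of view is narrower; shapes near the original edges may be partly or wholly outside the frame — a crop-and-rescale. A solid brown frame runs around the edge of the second image, with the content slightly shrunk inside it.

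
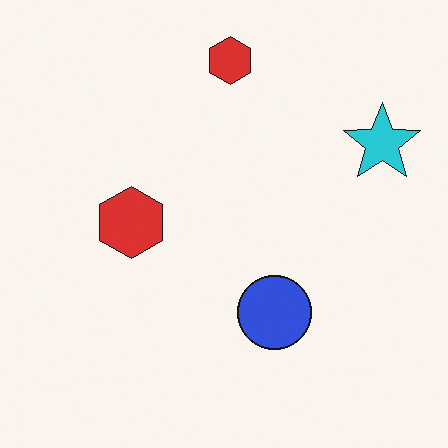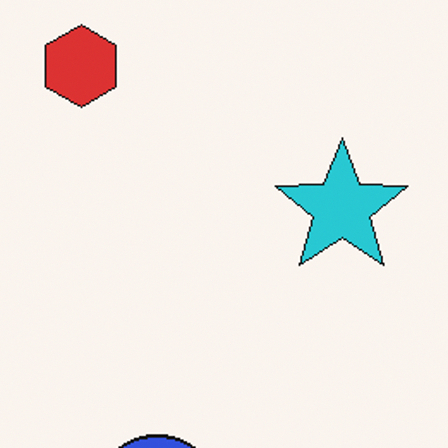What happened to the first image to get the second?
Cropped to a noticeably smaller region and rescaled.

The visible shapes are larger and the field of view is narrower; shapes near the original edges may be partly or wholly outside the frame — a crop-and-rescale.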